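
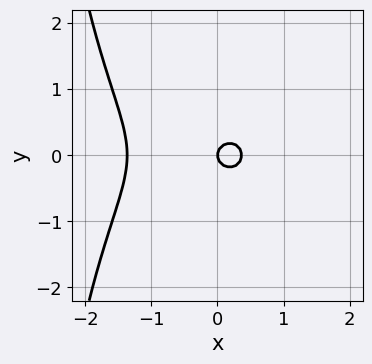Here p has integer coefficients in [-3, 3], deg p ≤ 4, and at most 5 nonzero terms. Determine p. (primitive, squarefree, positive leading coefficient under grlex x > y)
2*x^3 + x*y^2 + 2*x^2 + 3*y^2 - x

(a) The degree is 3 — the shape is more complex than any degree-2 curve.
(b) Symmetries: mirror symmetry y ↦ −y ⇒ only even powers of y.
(c) Checking where it meets the axes: it meets the x-axis at x = 0 (among the integer gridlines); one y-axis crossing is at y = 0.
(d) Putting this together gives p.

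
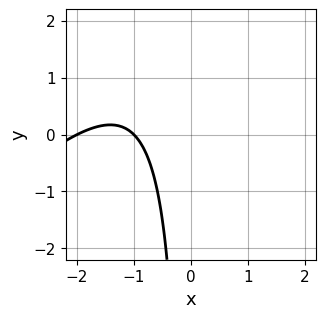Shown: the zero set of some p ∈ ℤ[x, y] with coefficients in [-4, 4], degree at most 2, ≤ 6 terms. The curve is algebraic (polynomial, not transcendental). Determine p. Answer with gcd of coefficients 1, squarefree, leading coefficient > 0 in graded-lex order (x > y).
x^2 - x*y + 3*x + 2

First, degree: no degree-1 curve has this shape, so deg p = 2.
Next, checking where it meets the axes: no y-intercept at any integer in the box; among the integer gridlines, it crosses the x-axis at x ∈ {-2, -1}.
Finally, together with the visible shape, these determine p as stated.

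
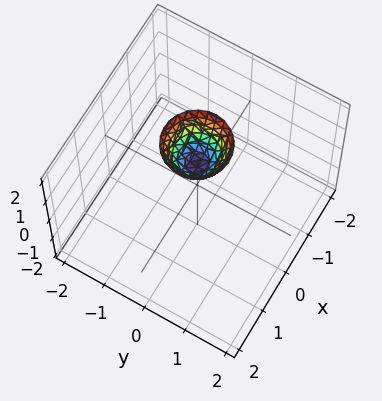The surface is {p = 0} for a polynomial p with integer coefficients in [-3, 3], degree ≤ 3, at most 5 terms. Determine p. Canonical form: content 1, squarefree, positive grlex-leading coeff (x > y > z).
2*x^2 + 2*y^2 - z + 1

(a) The degree is 2 — no degree-1 surface has this shape.
(b) Symmetries: rotational symmetry about the z-axis ⇒ p depends on x, y only through x² + y².
(c) Observable constraints: no y-intercept at any integer in the box; a circular section at z = 2 has radius between 0 and 1; it crosses the z-axis at the gridline z = 1; no x-intercept at any integer in the box.
(d) Fitting integer coefficients to these (and the overall shape) gives p.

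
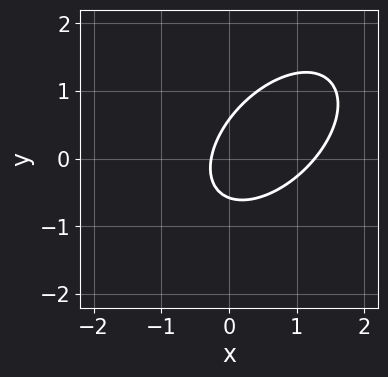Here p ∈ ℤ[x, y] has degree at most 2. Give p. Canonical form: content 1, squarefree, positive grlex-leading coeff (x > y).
3*x^2 - 3*x*y + 3*y^2 - 3*x - 1

Degree: the shape is more complex than any degree-1 curve, so deg p = 2.
Putting this together gives p.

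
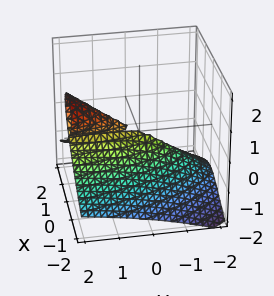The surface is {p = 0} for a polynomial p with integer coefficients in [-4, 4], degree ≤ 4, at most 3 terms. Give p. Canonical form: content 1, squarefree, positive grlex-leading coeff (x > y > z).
2*y*z^2 - 3*z^3 - 3*x^2

1. Degree: no degree-2 surface has this shape, so deg p = 3.
2. From the axis intercepts and sections: it crosses the z-axis at the gridline z = 0; one x-axis crossing is at x = 0.
3. Solving for integer coefficients yields p as stated.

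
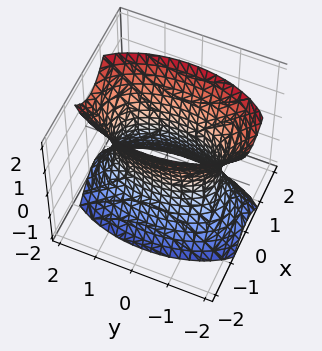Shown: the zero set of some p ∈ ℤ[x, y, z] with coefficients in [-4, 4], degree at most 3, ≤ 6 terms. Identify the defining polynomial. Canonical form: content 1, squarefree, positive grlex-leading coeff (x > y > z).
3*x^2 + y^2 - z^2 - 2

(a) The degree is 2 — an hourglass — one-sheet hyperboloid; a quadric.
(b) Symmetries: the z ↦ −z reflection is a symmetry, so z appears only in even powers; it's symmetric under y → −y, forcing even powers of y; it's symmetric under x → −x, forcing even powers of x.
(c) From the axis intercepts and sections: it misses every integer gridline on the z-axis.
(d) Solving for integer coefficients yields p as stated.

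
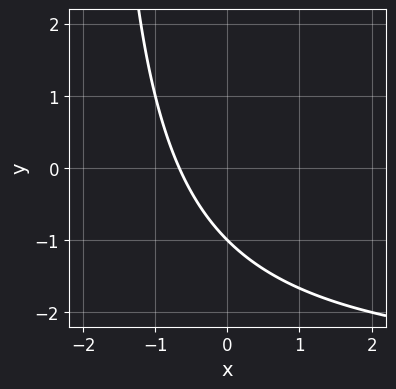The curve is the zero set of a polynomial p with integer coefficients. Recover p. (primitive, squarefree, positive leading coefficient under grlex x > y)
x*y + 3*x + 2*y + 2

deg p = 2. A generic line meets the curve in up to 2 points.
Observable constraints: it crosses the y-axis at the gridline y = -1.
Matching integer coefficients to the picture gives p.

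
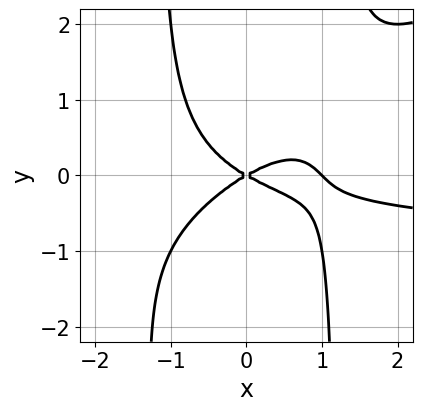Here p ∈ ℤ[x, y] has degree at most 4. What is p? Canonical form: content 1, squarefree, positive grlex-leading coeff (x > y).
x^3*y - 2*x^2*y^2 + x^3 - x^2 + 3*y^2

First, deg p = 4.
Next, against the integer gridlines: one y-axis crossing is at y = 0; the x-axis gridline crossings are at x ∈ {0, 1}.
Finally, matching integer coefficients to the picture gives p.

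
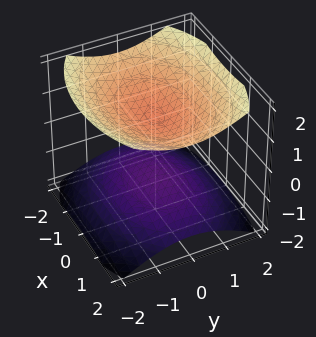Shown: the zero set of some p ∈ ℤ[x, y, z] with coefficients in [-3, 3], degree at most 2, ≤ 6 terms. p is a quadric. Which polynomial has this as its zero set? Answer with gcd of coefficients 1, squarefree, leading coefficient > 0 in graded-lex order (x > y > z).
First, the picture has 2 separate pieces.
Next, degree: two sheets facing apart; a quadric, so deg p = 2.
Next, symmetries: it's symmetric under y → −y, forcing even powers of y; it's symmetric under z → −z, forcing even powers of z; the x ↦ −x reflection is a symmetry, so x appears only in even powers.
Then, from the visible intercepts: no x-intercept at any integer in the box; the surface avoids every integer y-axis point in the box; among the integer gridlines, it crosses the z-axis at z ∈ {-1, 1}.
Finally, matching integer coefficients to the picture gives p.

x^2 + 2*y^2 - 3*z^2 + 3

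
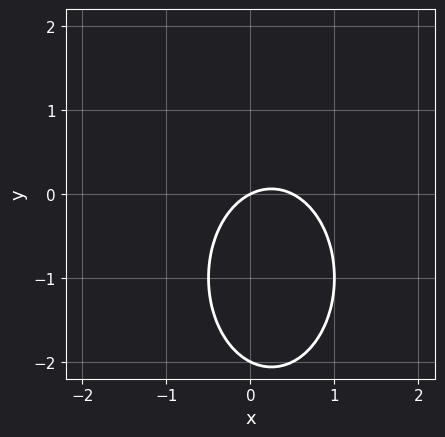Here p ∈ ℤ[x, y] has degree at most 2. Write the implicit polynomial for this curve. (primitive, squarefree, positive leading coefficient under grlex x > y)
1. Degree: a generic line meets the curve in up to 2 points, so deg p = 2.
2. Against the integer gridlines: it meets the x-axis at x = 0 (among the integer gridlines); among the integer gridlines, it crosses the y-axis at y ∈ {-2, 0}.
3. Together with the visible shape, these determine p as stated.

2*x^2 + y^2 - x + 2*y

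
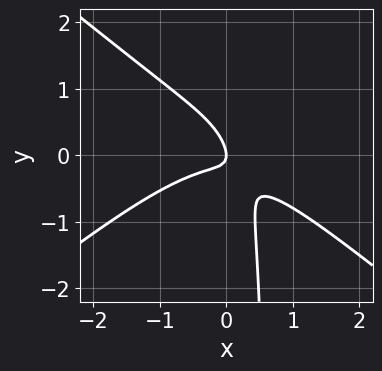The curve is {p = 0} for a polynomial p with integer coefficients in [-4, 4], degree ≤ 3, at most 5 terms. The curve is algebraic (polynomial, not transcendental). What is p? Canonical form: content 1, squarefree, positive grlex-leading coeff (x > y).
2*x^3 - 3*x*y^2 + 3*x*y + 2*y^2 + x

1. Degree: a generic line meets the curve in up to 3 points, so deg p = 3.
2. Reading off the gridlines: it crosses the y-axis at the gridline y = 0; it crosses the x-axis at the gridline x = 0.
3. Solving for integer coefficients yields p as stated.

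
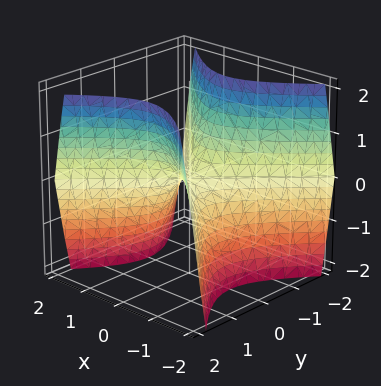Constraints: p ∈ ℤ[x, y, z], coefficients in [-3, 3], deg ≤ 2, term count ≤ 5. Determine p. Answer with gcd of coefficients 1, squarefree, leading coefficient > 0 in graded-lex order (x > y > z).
3*x^2 - 3*y^2 + 2*z

(a) The degree is 2 — a hyperbolic paraboloid; a quadric.
(b) Symmetries: mirror symmetry x ↦ −x ⇒ only even powers of x; it's symmetric under y → −y, forcing even powers of y.
(c) From the visible intercepts: one x-axis crossing is at x = 0; it meets the z-axis at z = 0 (among the integer gridlines); one y-axis crossing is at y = 0.
(d) Matching integer coefficients to the picture gives p.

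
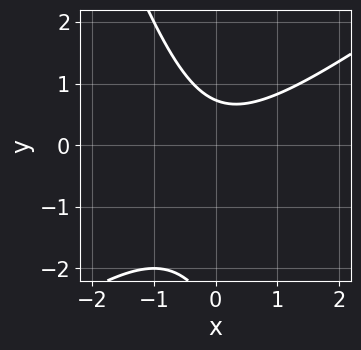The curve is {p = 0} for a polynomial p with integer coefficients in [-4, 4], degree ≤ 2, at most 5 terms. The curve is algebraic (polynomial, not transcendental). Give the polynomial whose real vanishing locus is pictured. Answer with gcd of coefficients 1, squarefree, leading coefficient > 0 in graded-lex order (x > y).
The degree is 2 — a generic line meets the curve in up to 2 points.
Against the integer gridlines: the curve avoids every integer x-axis point in the box.
Putting this together gives p.

2*x^2 - 2*x*y - y^2 - 2*y + 2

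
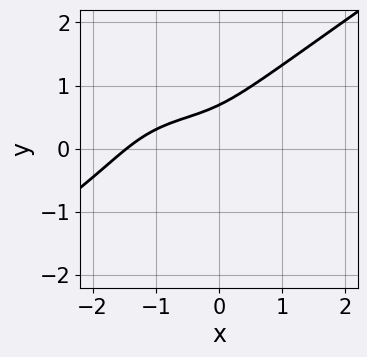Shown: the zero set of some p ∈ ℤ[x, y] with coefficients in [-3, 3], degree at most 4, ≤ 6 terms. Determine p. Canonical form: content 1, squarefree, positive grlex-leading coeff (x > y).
x^3 - 3*y^3 + x^2 + 3*x*y + 1

Degree: the shape is more complex than any degree-2 curve, so deg p = 3.
Putting this together gives p.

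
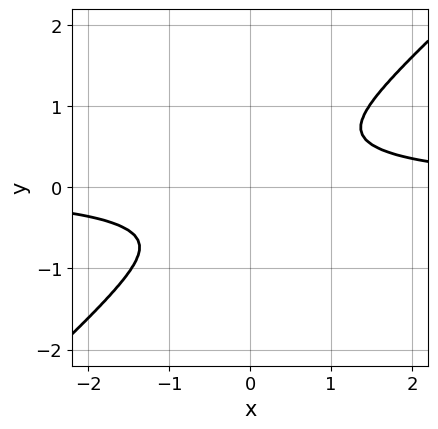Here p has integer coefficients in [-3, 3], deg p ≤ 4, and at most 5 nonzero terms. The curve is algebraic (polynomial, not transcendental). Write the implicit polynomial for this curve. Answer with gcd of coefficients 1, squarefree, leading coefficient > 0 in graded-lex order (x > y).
3*x^3*y - x^2*y^2 - 3*y^4 - 2*x^2

First, degree: a generic line meets the curve in up to 4 points, so deg p = 4.
Finally, matching integer coefficients to the picture gives p.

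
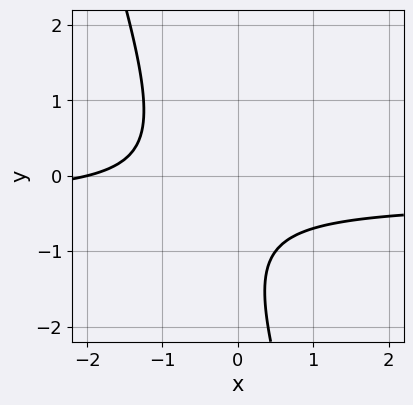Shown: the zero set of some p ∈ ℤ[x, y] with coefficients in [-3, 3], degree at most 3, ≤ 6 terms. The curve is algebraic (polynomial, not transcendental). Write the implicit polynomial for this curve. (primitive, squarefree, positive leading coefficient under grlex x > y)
3*x*y + y^2 + x + 2*y + 2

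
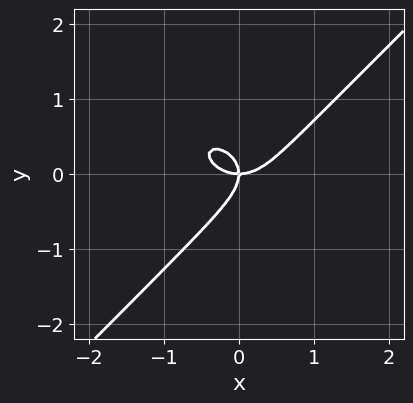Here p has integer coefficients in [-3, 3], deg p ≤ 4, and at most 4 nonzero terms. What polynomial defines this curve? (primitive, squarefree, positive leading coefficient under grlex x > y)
2*x^3 + x*y^2 - 3*y^3 - 2*x*y

The degree is 3 — a generic line meets the curve in up to 3 points.
Observable constraints: it meets the x-axis at x = 0 (among the integer gridlines); one y-axis crossing is at y = 0.
The integer polynomial consistent with all of this is the stated p.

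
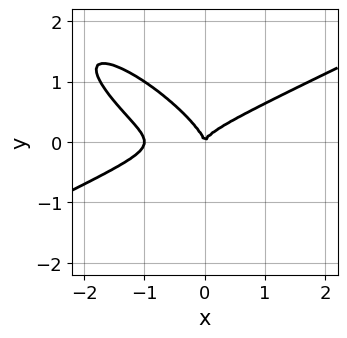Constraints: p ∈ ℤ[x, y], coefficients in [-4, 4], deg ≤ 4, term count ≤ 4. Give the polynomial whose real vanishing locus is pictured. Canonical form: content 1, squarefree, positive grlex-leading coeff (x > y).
x^3 - 3*x*y^2 - 3*y^3 + x^2

First, deg p = 3. No degree-2 curve has this shape.
Then, observable constraints: it meets the y-axis at y = 0 (among the integer gridlines); among the integer gridlines, it crosses the x-axis at x ∈ {-1, 0}.
Finally, assembling these constraints gives the stated polynomial.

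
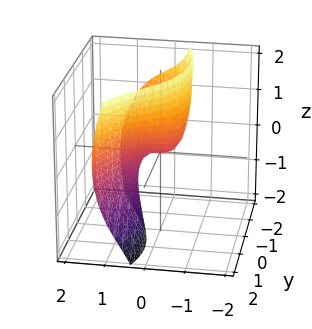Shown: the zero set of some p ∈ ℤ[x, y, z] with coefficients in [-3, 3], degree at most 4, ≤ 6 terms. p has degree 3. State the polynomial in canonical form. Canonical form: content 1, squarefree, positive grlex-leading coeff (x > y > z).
2*x^3 + x*z^2 - y^2 - y*z + z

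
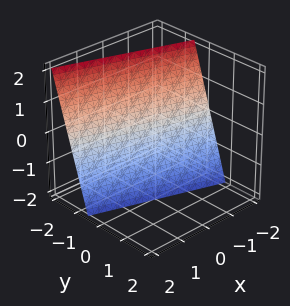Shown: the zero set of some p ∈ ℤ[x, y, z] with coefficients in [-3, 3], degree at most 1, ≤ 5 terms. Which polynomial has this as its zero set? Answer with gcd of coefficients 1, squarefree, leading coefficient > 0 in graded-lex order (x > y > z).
First, deg p = 1. The surface is flat (a plane).
Then, reading off the gridlines: it crosses the x-axis at the gridline x = -2; it crosses the z-axis at the gridline z = -2.
Finally, these observations pin down the coefficients.

x + 3*y + z + 2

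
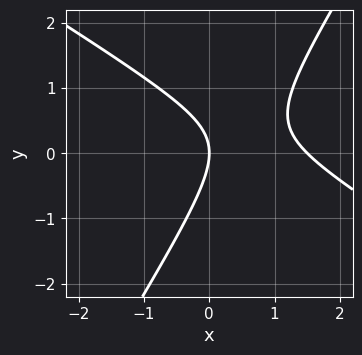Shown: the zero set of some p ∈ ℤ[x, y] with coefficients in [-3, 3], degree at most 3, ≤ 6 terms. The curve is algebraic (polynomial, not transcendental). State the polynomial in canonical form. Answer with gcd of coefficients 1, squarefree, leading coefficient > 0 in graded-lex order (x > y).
1. deg p = 2. No degree-1 curve has this shape.
2. Reading off the gridlines: it meets the x-axis at x = 0 (among the integer gridlines); it meets the y-axis at y = 0 (among the integer gridlines).
3. Putting this together gives p.

2*x^2 + 2*x*y - 2*y^2 - 3*x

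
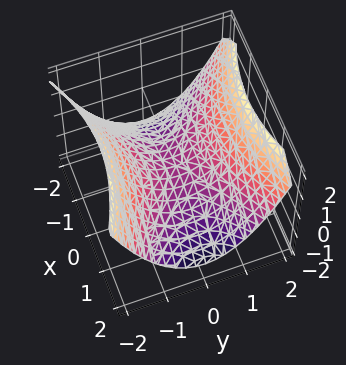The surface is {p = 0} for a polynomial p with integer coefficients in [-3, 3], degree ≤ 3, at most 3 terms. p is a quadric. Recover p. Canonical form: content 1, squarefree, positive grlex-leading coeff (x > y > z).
x^2 - 2*y^2 + 3*z

1. deg p = 2. A saddle surface; a quadric.
2. Symmetries: it's symmetric under y → −y, forcing even powers of y; mirror symmetry x ↦ −x ⇒ only even powers of x.
3. Against the integer gridlines: one z-axis crossing is at z = 0; it crosses the x-axis at the gridline x = 0; it crosses the y-axis at the gridline y = 0.
4. Putting this together gives p.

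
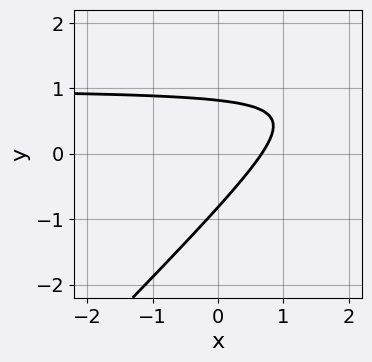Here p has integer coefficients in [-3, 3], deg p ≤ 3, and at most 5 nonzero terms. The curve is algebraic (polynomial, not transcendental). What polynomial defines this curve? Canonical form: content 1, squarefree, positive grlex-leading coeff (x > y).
1. The degree is 2 — a generic line meets the curve in up to 2 points.
2. Matching integer coefficients to the picture gives p.

3*x*y - 3*y^2 - 3*x + 2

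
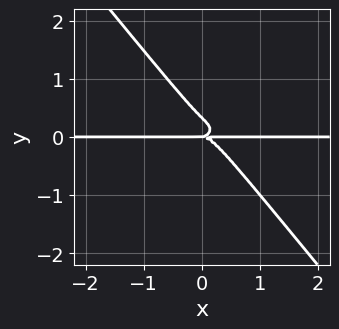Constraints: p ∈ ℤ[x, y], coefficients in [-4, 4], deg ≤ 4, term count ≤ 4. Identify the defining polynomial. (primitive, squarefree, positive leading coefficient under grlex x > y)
x^3*y + 3*x*y^3 + 3*y^4 - y^3

The degree is 4 — a generic line meets the curve in up to 4 points.
From the visible intercepts: it meets the y-axis at y = 0 (among the integer gridlines); the visible x-axis segment lies entirely on the curve.
Matching integer coefficients to the picture gives p.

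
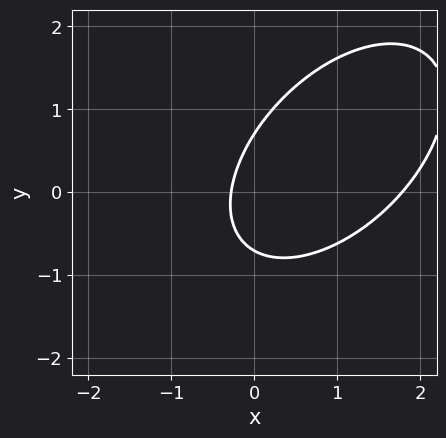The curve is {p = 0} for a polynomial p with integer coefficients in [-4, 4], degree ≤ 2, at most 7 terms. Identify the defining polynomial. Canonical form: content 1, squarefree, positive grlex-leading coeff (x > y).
The degree is 2 — no degree-1 curve has this shape.
The integer polynomial consistent with all of this is the stated p.

2*x^2 - 2*x*y + 2*y^2 - 3*x - 1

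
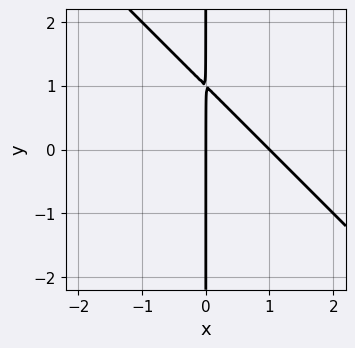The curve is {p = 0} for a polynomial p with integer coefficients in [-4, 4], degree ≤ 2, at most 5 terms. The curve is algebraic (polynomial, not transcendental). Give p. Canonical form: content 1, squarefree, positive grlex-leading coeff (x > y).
x^2 + x*y - x

Degree: a generic line meets the curve in up to 2 points, so deg p = 2.
Against the integer gridlines: the visible y-axis segment lies entirely on the curve; the x-axis gridline crossings are at x ∈ {0, 1}.
These observations pin down the coefficients.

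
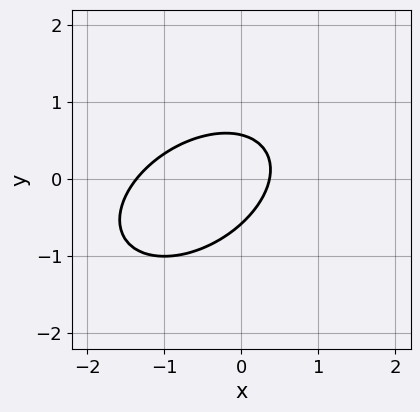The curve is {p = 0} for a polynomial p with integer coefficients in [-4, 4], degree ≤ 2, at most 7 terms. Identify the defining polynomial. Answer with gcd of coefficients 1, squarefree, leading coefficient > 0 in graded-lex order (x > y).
2*x^2 - 2*x*y + 3*y^2 + 2*x - 1

(a) The degree is 2 — the shape is more complex than any degree-1 curve.
(b) The integer polynomial consistent with all of this is the stated p.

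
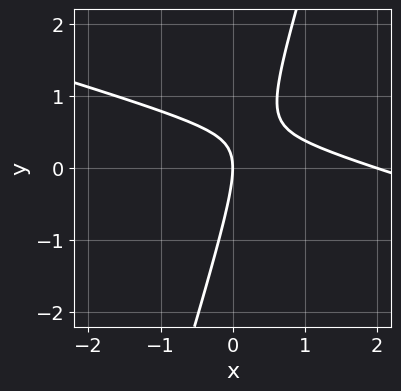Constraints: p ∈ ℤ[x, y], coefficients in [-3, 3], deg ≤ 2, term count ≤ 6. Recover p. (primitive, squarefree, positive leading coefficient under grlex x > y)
First, the degree is 2 — a generic line meets the curve in up to 2 points.
Then, observable constraints: the x-axis gridline crossings are at x ∈ {0, 2}; it crosses the y-axis at the gridline y = 0.
Finally, putting this together gives p.

x^2 + 3*x*y - y^2 - 2*x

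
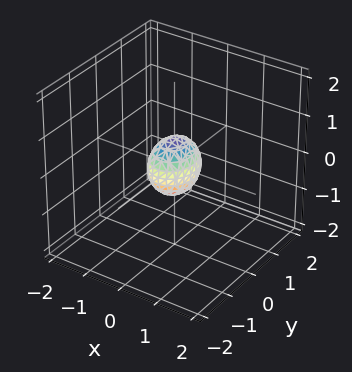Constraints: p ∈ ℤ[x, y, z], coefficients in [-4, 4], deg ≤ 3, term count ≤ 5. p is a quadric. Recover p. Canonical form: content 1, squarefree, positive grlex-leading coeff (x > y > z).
deg p = 2. Bounded and convex; a quadric.
Symmetries: the z ↦ −z reflection is a symmetry, so z appears only in even powers; mirror symmetry x ↦ −x ⇒ only even powers of x; mirror symmetry y ↦ −y ⇒ only even powers of y.
Solving for integer coefficients yields p as stated.

3*x^2 + 2*y^2 + 2*z^2 - 1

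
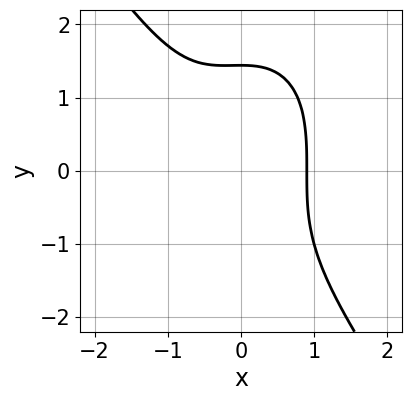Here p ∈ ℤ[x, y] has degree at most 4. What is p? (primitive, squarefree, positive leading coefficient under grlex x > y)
3*x^3 + y^3 + x^2 - 3

First, deg p = 3. The shape is more complex than any degree-2 curve.
Finally, solving for integer coefficients yields p as stated.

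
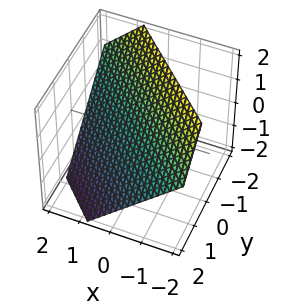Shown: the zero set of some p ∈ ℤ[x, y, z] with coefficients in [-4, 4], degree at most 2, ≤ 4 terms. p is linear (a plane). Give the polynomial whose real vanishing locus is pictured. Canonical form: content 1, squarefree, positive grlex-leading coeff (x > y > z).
3*x + 3*y + 3*z - 2

1. Degree: every cross-section is a straight line — this is a plane, so deg p = 1.
2. Solving for integer coefficients yields p as stated.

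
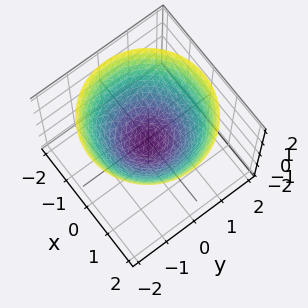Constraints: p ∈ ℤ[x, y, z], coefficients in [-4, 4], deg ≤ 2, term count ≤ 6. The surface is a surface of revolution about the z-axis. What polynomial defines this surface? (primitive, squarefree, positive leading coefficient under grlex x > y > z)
2*x^2 + 2*y^2 - 3*z - 1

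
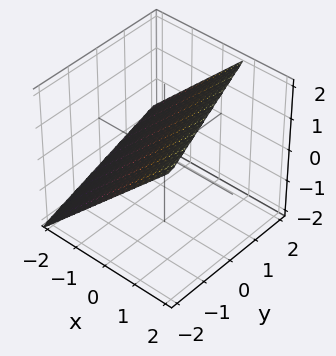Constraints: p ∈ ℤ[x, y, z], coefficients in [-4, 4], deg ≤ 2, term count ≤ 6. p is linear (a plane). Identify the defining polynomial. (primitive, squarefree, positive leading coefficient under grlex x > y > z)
(a) Degree: every cross-section is a straight line — this is a plane, so deg p = 1.
(b) Reading off the gridlines: one y-axis crossing is at y = -2.
(c) Assembling these constraints gives the stated polynomial.

3*x + y - 3*z + 2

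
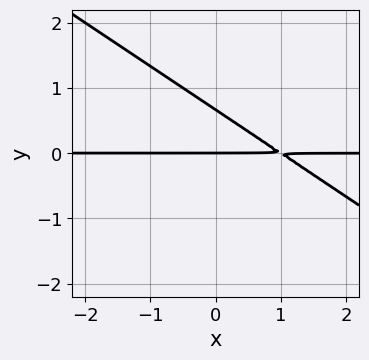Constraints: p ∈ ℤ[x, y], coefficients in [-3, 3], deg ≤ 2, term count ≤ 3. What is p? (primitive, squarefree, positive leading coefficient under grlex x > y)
1. The degree is 2 — the shape is more complex than any degree-1 curve.
2. Against the integer gridlines: one y-axis crossing is at y = 0; every point of the x-axis in the box is on the curve.
3. Fitting integer coefficients to these (and the overall shape) gives p.

2*x*y + 3*y^2 - 2*y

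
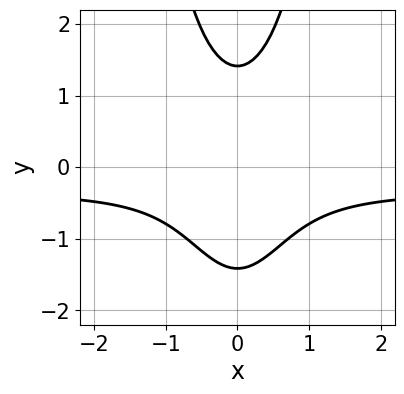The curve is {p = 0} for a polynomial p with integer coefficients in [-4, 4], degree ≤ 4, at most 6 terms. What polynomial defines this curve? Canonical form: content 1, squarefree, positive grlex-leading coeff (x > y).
(a) The degree is 3 — a generic line meets the curve in up to 3 points.
(b) Symmetries: it's symmetric under x → −x, forcing even powers of x.
(c) Checking where it meets the axes: the curve avoids every integer x-axis point in the box.
(d) The integer polynomial consistent with all of this is the stated p.

3*x^2*y + x^2 - y^2 + 2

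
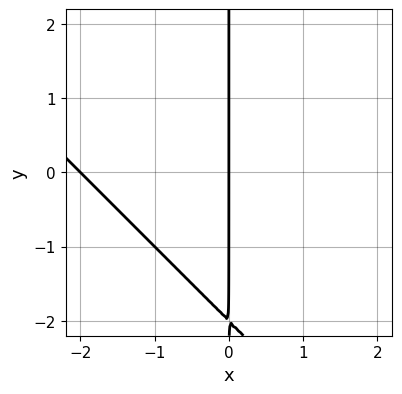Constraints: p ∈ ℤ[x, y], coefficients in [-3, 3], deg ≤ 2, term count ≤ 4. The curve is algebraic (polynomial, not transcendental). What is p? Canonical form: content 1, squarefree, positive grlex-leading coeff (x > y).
x^2 + x*y + 2*x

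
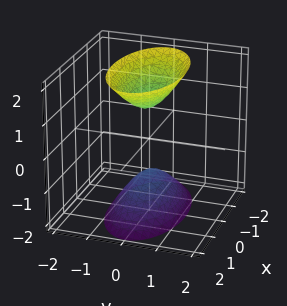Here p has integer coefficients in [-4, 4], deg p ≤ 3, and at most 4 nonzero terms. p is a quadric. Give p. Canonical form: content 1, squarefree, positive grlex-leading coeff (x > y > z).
x^2 + 3*y^2 - z^2 + 1

1. I count 2 distinct pieces. Treating them together as one polynomial.
2. Degree: two separate bowl-shaped sheets opening away from each other; a quadric, so deg p = 2.
3. Symmetries: mirror symmetry x ↦ −x ⇒ only even powers of x; mirror symmetry z ↦ −z ⇒ only even powers of z; mirror symmetry y ↦ −y ⇒ only even powers of y.
4. Observable constraints: it misses every integer gridline on the y-axis; among the integer gridlines, it crosses the z-axis at z ∈ {-1, 1}; no x-intercept at any integer in the box.
5. The integer polynomial consistent with all of this is the stated p.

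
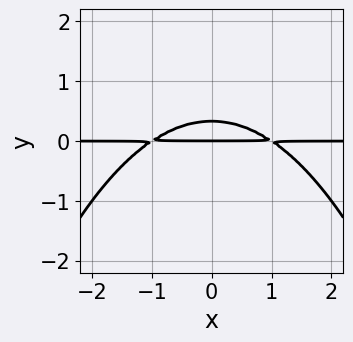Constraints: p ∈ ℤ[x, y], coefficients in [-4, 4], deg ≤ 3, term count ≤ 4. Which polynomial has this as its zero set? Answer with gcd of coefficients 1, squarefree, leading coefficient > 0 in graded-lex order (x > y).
(a) Degree: no degree-2 curve has this shape, so deg p = 3.
(b) Symmetries: it's symmetric under x → −x, forcing even powers of x.
(c) Checking where it meets the axes: it crosses the y-axis at the gridline y = 0; every point of the x-axis in the box is on the curve.
(d) Together with the visible shape, these determine p as stated.

x^2*y + 3*y^2 - y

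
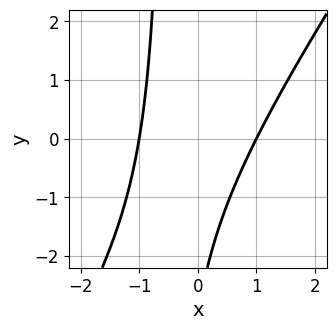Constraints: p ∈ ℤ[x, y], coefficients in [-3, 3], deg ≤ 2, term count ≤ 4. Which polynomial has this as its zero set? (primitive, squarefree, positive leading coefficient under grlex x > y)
3*x^2 - 2*x*y - y - 3

Degree: the shape is more complex than any degree-1 curve, so deg p = 2.
Against the integer gridlines: it misses every integer gridline on the y-axis; among the integer gridlines, it crosses the x-axis at x ∈ {-1, 1}.
Together with the visible shape, these determine p as stated.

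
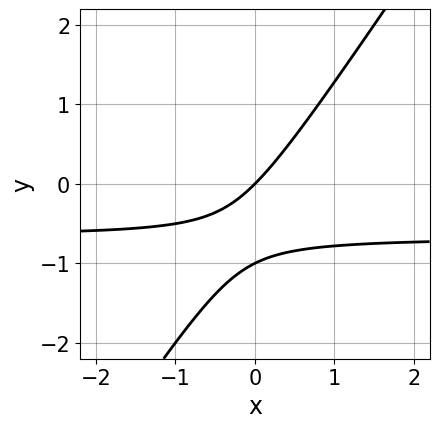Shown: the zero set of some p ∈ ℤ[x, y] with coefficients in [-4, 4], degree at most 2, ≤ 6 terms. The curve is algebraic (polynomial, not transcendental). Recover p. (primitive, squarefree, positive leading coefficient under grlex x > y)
3*x*y - 2*y^2 + 2*x - 2*y

1. Degree: a generic line meets the curve in up to 2 points, so deg p = 2.
2. Observable constraints: among the integer gridlines, it crosses the y-axis at y ∈ {-1, 0}; it crosses the x-axis at the gridline x = 0.
3. Matching integer coefficients to the picture gives p.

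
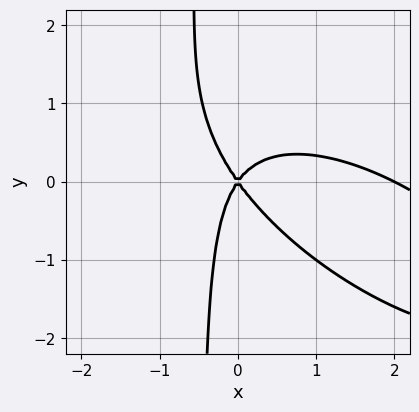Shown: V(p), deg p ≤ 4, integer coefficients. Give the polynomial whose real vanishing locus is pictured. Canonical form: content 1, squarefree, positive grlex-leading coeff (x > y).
x^3 + 2*x^2*y + 2*x*y^2 - 2*x^2 + y^2

(a) Degree: no degree-2 curve has this shape, so deg p = 3.
(b) From the visible intercepts: the x-axis gridline crossings are at x ∈ {0, 2}; it crosses the y-axis at the gridline y = 0.
(c) These observations pin down the coefficients.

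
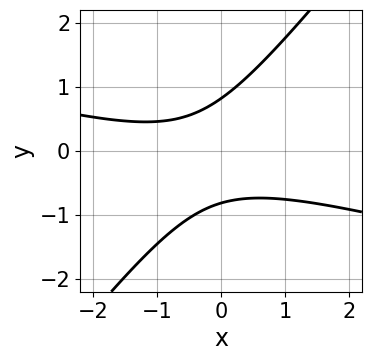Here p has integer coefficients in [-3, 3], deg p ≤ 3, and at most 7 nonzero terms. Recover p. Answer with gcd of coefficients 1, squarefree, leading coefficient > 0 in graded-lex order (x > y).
x^2 + 3*x*y - 3*y^2 + x + 2

(a) Degree: no degree-1 curve has this shape, so deg p = 2.
(b) Checking where it meets the axes: no x-intercept at any integer in the box.
(c) Matching integer coefficients to the picture gives p.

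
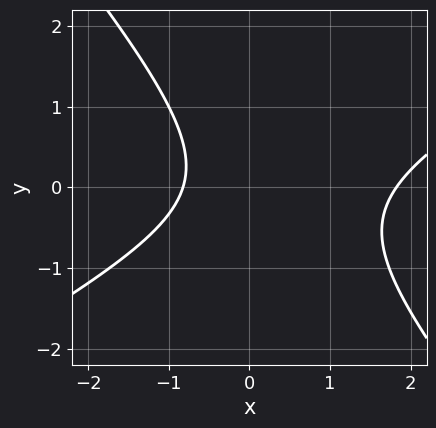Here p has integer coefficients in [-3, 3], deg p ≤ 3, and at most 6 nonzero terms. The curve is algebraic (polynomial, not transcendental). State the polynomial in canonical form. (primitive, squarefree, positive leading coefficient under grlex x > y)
2*x^2 - 2*x*y - 3*y^2 - 2*x - 3

Degree: a generic line meets the curve in up to 2 points, so deg p = 2.
From the visible intercepts: no y-intercept at any integer in the box.
The integer polynomial consistent with all of this is the stated p.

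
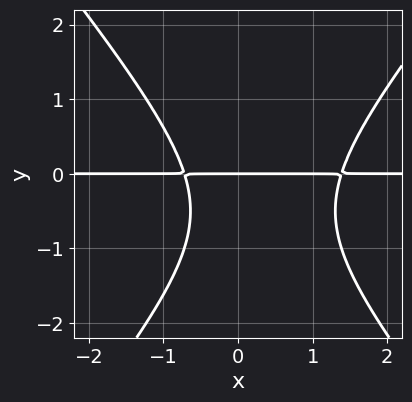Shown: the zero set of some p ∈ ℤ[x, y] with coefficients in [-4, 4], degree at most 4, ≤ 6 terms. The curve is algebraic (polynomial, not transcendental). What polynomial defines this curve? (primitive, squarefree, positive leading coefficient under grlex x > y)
3*x^2*y - 2*y^3 - 2*x*y - 2*y^2 - 3*y

(a) Degree: a generic line meets the curve in up to 3 points, so deg p = 3.
(b) Against the integer gridlines: it crosses the y-axis at the gridline y = 0; the visible x-axis segment lies entirely on the curve.
(c) Assembling these constraints gives the stated polynomial.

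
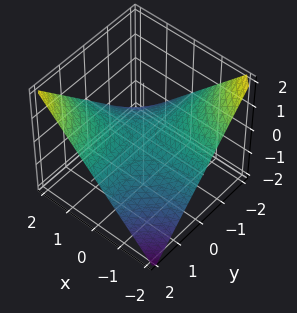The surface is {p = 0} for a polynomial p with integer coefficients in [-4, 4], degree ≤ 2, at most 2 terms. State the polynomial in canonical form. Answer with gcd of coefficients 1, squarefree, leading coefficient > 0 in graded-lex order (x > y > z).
First, degree: a saddle surface; a quadric, so deg p = 2.
Next, observable constraints: every point of the y-axis in the box is on the surface; it crosses the z-axis at the gridline z = 0; every point of the x-axis in the box is on the surface.
Finally, assembling these constraints gives the stated polynomial.

x*y - 2*z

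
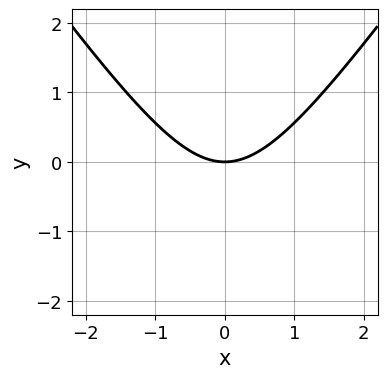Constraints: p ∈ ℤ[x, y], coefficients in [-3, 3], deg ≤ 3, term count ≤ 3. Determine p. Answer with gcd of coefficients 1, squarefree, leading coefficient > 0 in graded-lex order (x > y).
2*x^2 - y^2 - 3*y

1. The degree is 2 — the shape is more complex than any degree-1 curve.
2. Symmetries: it's symmetric under x → −x, forcing even powers of x.
3. Against the integer gridlines: one y-axis crossing is at y = 0; it meets the x-axis at x = 0 (among the integer gridlines).
4. Putting this together gives p.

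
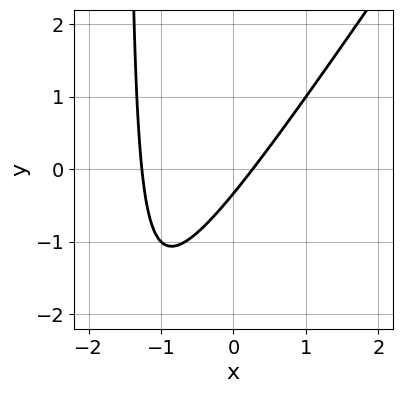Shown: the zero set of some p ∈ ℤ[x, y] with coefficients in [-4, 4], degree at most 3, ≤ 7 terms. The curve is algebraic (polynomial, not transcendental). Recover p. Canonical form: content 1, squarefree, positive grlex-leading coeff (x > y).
1. Degree: a generic line meets the curve in up to 2 points, so deg p = 2.
2. Matching integer coefficients to the picture gives p.

3*x^2 - 2*x*y + 3*x - 3*y - 1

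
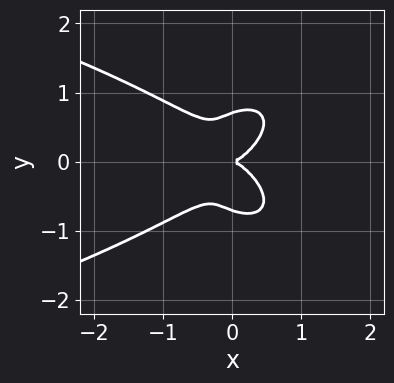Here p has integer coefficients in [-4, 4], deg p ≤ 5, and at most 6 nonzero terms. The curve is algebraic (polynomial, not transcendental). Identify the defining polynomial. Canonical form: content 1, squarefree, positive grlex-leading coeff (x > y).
x^2*y^2 + 2*y^4 + 2*x^3 - x*y^2 - y^2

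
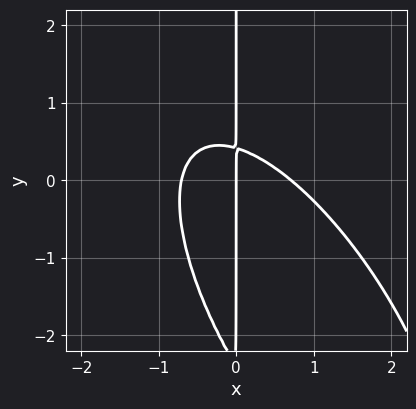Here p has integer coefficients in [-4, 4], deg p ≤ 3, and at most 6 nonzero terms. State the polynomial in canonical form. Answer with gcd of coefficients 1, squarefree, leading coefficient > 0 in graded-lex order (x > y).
2*x^3 + 2*x^2*y + x*y^2 + 2*x*y - x

1. deg p = 3.
2. Against the integer gridlines: one x-axis crossing is at x = 0; the visible y-axis segment lies entirely on the curve.
3. Putting this together gives p.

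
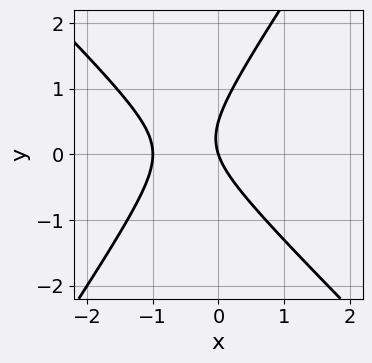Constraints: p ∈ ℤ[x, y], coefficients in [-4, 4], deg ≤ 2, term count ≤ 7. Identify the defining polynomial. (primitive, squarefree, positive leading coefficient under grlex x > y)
3*x^2 + x*y - 2*y^2 + 3*x + y

First, the degree is 2 — no degree-1 curve has this shape.
Next, against the integer gridlines: the x-axis gridline crossings are at x ∈ {-1, 0}; it crosses the y-axis at the gridline y = 0.
Finally, solving for integer coefficients yields p as stated.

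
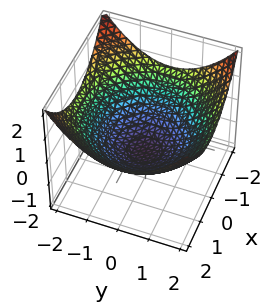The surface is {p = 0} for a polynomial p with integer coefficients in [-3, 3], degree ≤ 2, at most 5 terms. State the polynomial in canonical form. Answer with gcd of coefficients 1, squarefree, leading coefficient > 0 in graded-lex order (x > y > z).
x^2 + y^2 - 3*z - 3

(a) deg p = 2.
(b) Symmetry: the surface is invariant under rotation about z: p = q(x² + y², z).
(c) From the axis intercepts and sections: it meets the z-axis at z = -1 (among the integer gridlines); a circular section at z = 0 has radius between 1 and 2.
(d) Matching integer coefficients to the picture gives p.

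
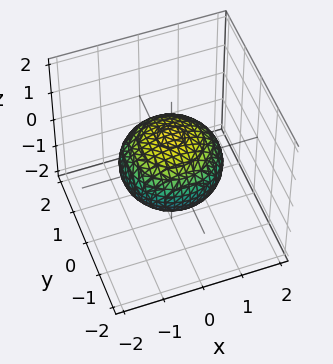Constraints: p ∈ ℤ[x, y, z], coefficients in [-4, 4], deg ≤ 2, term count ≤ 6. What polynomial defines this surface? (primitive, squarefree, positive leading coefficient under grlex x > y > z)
2*x^2 + 2*y^2 + 3*z^2 - 3

First, deg p = 2. A generic line meets the surface in up to 2 points.
Then, symmetries: the z-axis is an axis of rotation, so x and y enter only as x² + y².
Next, checking where it meets the axes: a circular section at z = 0 has radius between 1 and 2; the z-axis gridline crossings are at z ∈ {-1, 1}.
Finally, matching integer coefficients to the picture gives p.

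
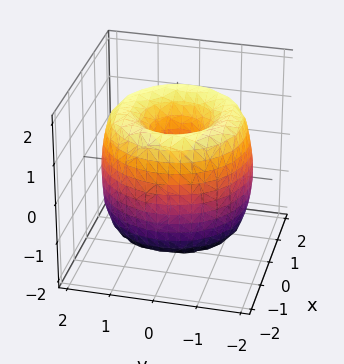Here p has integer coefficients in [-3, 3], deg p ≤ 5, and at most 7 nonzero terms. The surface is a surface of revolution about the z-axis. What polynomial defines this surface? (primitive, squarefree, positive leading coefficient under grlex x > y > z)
First, the degree is 4 — the shape is more complex than any degree-3 surface.
Then, symmetries: every cross-section ⟂ z is a circle, so x, y appear only via x² + y².
Next, reading off the gridlines: it crosses the z-axis at the gridline z = 0; a circular section at z = 1 has radius between 0 and 1.
Finally, fitting integer coefficients to these (and the overall shape) gives p.

x^4 + 2*x^2*y^2 + y^4 - 3*x^2 - 3*y^2 + z^2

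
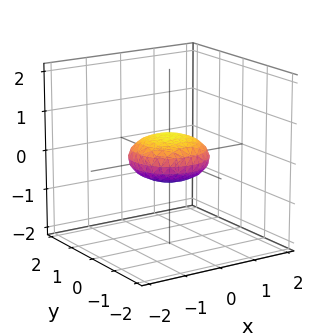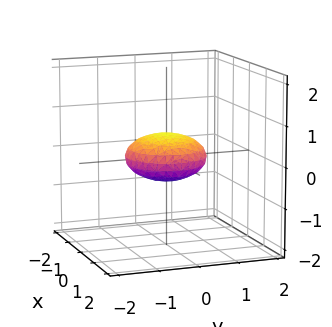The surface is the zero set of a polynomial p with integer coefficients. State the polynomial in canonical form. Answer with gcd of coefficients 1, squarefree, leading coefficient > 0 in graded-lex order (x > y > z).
x^2 + y^2 + 3*z^2 - 1

First, deg p = 2. A closed, bounded, convex surface; a quadric.
Next, symmetries: it's symmetric under z → −z, forcing even powers of z; the surface is invariant under rotation about z: p = q(x² + y², z).
Next, from the visible intercepts: a circular section at z = 0 has radius exactly 1; among the integer gridlines, it crosses the y-axis at y ∈ {-1, 1}; the x-axis gridline crossings are at x ∈ {-1, 1}.
Finally, together with the visible shape, these determine p as stated.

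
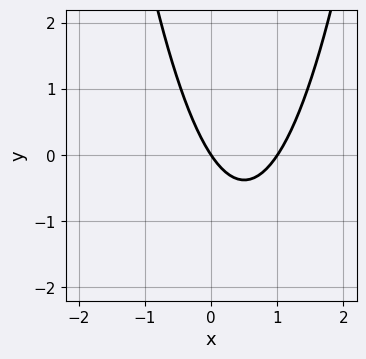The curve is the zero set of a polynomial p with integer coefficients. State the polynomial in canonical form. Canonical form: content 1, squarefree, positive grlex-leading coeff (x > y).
3*x^2 - 3*x - 2*y

1. deg p = 2. The shape is more complex than any degree-1 curve.
2. Against the integer gridlines: among the integer gridlines, it crosses the x-axis at x ∈ {0, 1}; it crosses the y-axis at the gridline y = 0.
3. Matching integer coefficients to the picture gives p.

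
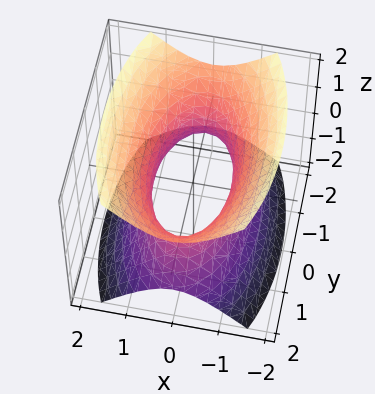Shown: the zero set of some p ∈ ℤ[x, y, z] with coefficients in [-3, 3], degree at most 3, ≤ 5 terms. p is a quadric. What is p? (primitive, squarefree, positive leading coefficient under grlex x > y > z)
3*x^2 + y^2 - 2*z^2 - 2

First, deg p = 2. An hourglass — one-sheet hyperboloid; a quadric.
Next, symmetries: it's symmetric under z → −z, forcing even powers of z; the x ↦ −x reflection is a symmetry, so x appears only in even powers; it's symmetric under y → −y, forcing even powers of y.
Next, checking where it meets the axes: the surface avoids every integer z-axis point in the box.
Finally, assembling these constraints gives the stated polynomial.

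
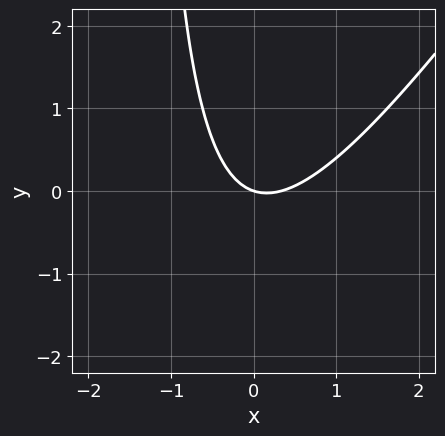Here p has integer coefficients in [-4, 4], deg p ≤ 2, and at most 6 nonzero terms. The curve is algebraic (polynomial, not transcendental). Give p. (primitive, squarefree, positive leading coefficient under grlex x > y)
3*x^2 - 2*x*y - x - 3*y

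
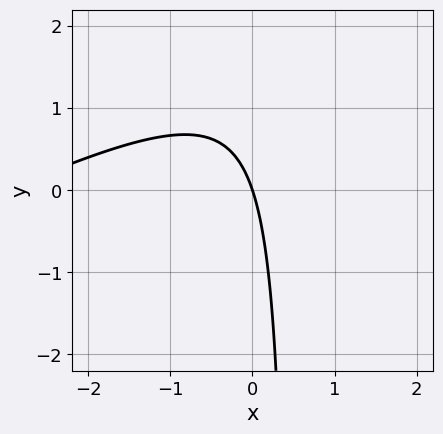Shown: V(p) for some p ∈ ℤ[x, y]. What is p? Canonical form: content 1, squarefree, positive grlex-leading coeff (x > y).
x^2 - 2*x*y + 3*x + y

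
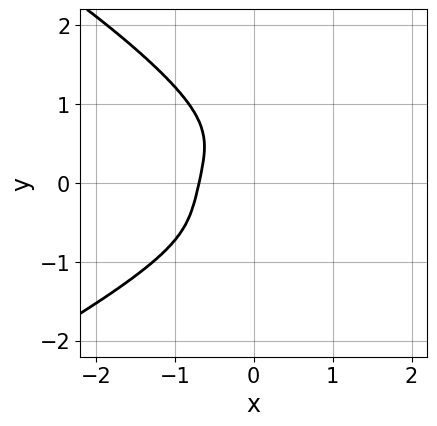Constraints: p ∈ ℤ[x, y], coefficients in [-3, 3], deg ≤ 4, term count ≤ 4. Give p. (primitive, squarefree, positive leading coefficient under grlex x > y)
2*y^4 + 3*x^3 - 2*x^2*y + 1

(a) Degree: the shape is more complex than any degree-3 curve, so deg p = 4.
(b) Observable constraints: the curve avoids every integer y-axis point in the box.
(c) Matching integer coefficients to the picture gives p.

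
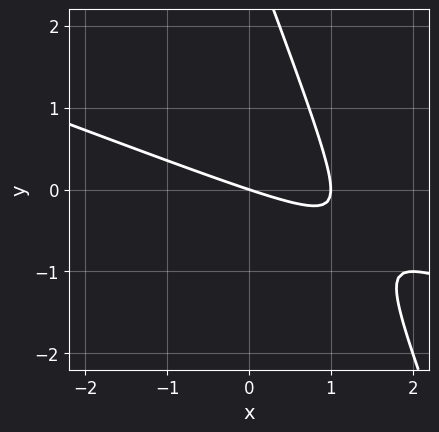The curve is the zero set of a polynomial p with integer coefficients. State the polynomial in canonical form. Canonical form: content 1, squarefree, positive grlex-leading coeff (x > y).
(a) The degree is 2 — a generic line meets the curve in up to 2 points.
(b) Reading off the gridlines: one y-axis crossing is at y = 0; among the integer gridlines, it crosses the x-axis at x ∈ {0, 1}.
(c) Putting this together gives p.

x^2 + 3*x*y + y^2 - x - 3*y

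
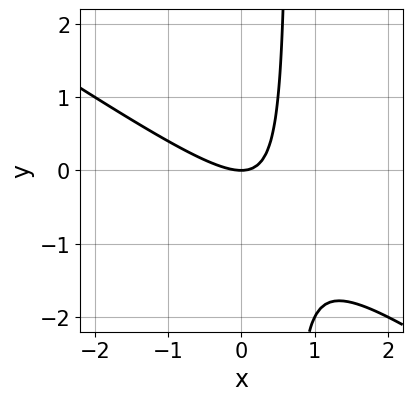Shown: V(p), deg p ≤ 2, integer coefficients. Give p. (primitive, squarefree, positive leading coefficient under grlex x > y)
2*x^2 + 3*x*y - 2*y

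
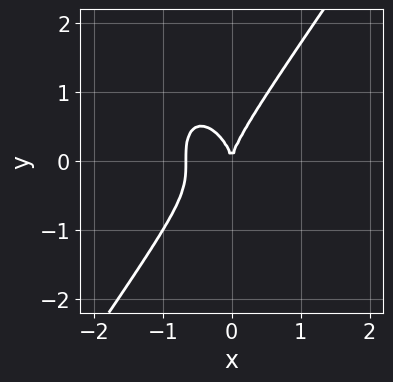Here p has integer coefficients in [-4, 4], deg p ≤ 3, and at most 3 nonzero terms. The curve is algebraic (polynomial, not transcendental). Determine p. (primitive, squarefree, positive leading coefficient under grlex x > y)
3*x^3 - y^3 + 2*x^2

The degree is 3 — no degree-2 curve has this shape.
Against the integer gridlines: it meets the y-axis at y = 0 (among the integer gridlines); it meets the x-axis at x = 0 (among the integer gridlines).
Matching integer coefficients to the picture gives p.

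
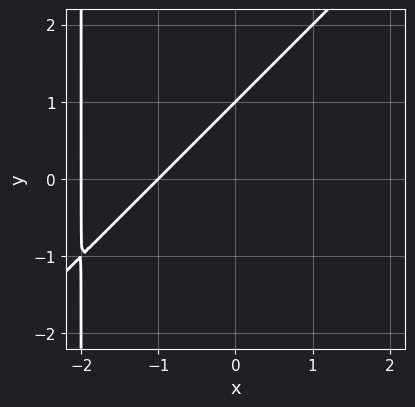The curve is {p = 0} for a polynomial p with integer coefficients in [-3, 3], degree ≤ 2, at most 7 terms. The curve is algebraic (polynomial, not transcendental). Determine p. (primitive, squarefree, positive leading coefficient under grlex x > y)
First, deg p = 2. A generic line meets the curve in up to 2 points.
Next, against the integer gridlines: among the integer gridlines, it crosses the x-axis at x ∈ {-2, -1}; one y-axis crossing is at y = 1.
Finally, the integer polynomial consistent with all of this is the stated p.

x^2 - x*y + 3*x - 2*y + 2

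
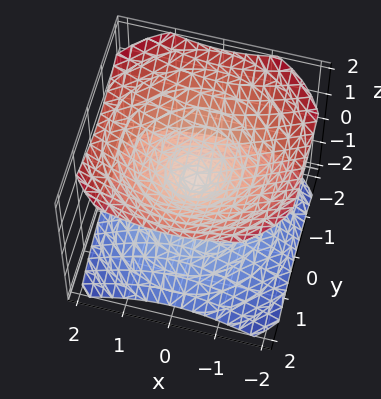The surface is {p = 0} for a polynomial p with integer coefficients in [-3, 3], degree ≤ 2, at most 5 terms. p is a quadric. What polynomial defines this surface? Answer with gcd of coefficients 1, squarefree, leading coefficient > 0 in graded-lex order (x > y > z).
I count 2 distinct pieces.
The degree is 2 — a double cone through the origin; a quadric.
Symmetries: the z ↦ −z reflection is a symmetry, so z appears only in even powers; rotational symmetry about the z-axis ⇒ p depends on x, y only through x² + y².
Reading off the gridlines: it crosses the y-axis at the gridline y = 0; a circular section at z = 1 has radius between 1 and 2.
Putting this together gives p.

2*x^2 + 2*y^2 - 3*z^2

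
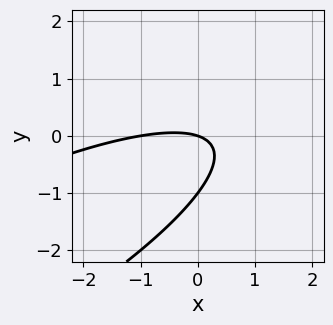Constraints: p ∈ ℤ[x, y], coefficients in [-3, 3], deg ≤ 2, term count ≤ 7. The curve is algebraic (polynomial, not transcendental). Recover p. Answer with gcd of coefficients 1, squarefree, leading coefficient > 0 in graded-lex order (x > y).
x^2 - 3*x*y + 3*y^2 + x + 3*y

1. Degree: the shape is more complex than any degree-1 curve, so deg p = 2.
2. From the visible intercepts: among the integer gridlines, it crosses the x-axis at x ∈ {-1, 0}; among the integer gridlines, it crosses the y-axis at y ∈ {-1, 0}.
3. Assembling these constraints gives the stated polynomial.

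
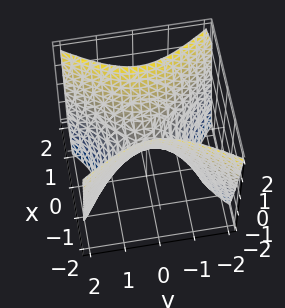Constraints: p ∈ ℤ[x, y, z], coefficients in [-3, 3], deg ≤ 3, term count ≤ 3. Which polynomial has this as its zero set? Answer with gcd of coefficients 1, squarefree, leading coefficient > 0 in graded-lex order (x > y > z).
3*x^2 - 2*y^2 - 2*z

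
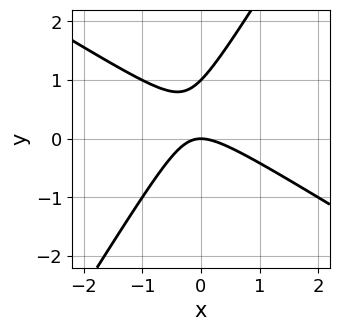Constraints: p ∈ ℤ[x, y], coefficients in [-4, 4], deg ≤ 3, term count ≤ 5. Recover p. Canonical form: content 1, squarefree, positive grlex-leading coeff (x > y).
x^2 + x*y - y^2 + y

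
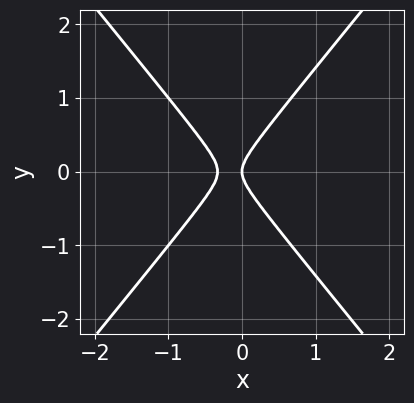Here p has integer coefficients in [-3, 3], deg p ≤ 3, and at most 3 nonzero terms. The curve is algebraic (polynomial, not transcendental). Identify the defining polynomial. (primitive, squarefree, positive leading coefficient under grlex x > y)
1. Degree: no degree-1 curve has this shape, so deg p = 2.
2. Symmetries: mirror symmetry y ↦ −y ⇒ only even powers of y.
3. From the visible intercepts: it meets the y-axis at y = 0 (among the integer gridlines); it crosses the x-axis at the gridline x = 0.
4. These observations pin down the coefficients.

3*x^2 - 2*y^2 + x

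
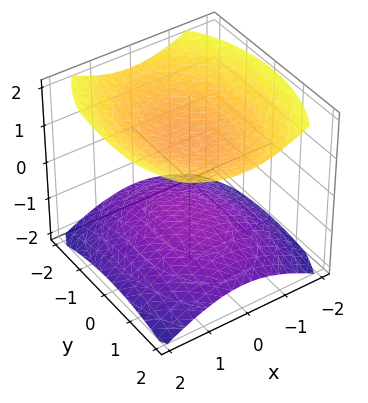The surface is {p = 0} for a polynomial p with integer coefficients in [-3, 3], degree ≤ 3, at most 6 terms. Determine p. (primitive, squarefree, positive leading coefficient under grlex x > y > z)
2*x^2 + y^2 - 3*z^2 + 3

(a) The picture has 2 separate pieces.
(b) deg p = 2.
(c) Symmetries: it's symmetric under x → −x, forcing even powers of x; it's symmetric under y → −y, forcing even powers of y; it's symmetric under z → −z, forcing even powers of z.
(d) Against the integer gridlines: among the integer gridlines, it crosses the z-axis at z ∈ {-1, 1}; it misses every integer gridline on the x-axis.
(e) Together with the visible shape, these determine p as stated.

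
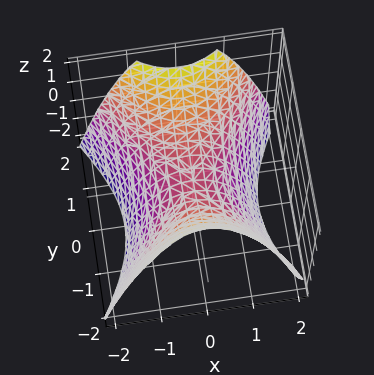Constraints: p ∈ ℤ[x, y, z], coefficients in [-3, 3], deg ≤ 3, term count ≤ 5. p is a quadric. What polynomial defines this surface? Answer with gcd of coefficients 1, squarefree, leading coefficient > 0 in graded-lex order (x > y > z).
(a) The degree is 2 — a saddle surface; a quadric.
(b) Symmetries: it's symmetric under x → −x, forcing even powers of x; the y ↦ −y reflection is a symmetry, so y appears only in even powers.
(c) From the axis intercepts and sections: it crosses the z-axis at the gridline z = 0; it meets the x-axis at x = 0 (among the integer gridlines); one y-axis crossing is at y = 0.
(d) Matching integer coefficients to the picture gives p.

3*x^2 - 2*y^2 + 3*z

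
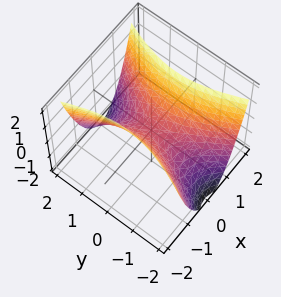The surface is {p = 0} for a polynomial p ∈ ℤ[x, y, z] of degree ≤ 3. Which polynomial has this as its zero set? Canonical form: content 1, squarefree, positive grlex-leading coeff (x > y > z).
3*x^2 - y^2 - 2*z

First, the degree is 2 — a saddle surface; a quadric.
Then, symmetries: the x ↦ −x reflection is a symmetry, so x appears only in even powers; it's symmetric under y → −y, forcing even powers of y.
Then, observable constraints: one z-axis crossing is at z = 0; it crosses the x-axis at the gridline x = 0.
Finally, matching integer coefficients to the picture gives p.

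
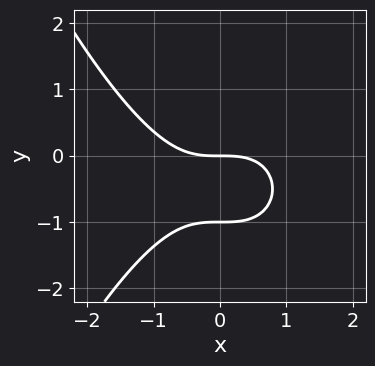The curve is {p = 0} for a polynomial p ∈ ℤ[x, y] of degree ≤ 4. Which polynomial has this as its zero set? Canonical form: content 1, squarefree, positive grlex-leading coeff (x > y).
x^3 + 2*y^2 + 2*y

1. deg p = 3.
2. Observable constraints: among the integer gridlines, it crosses the y-axis at y ∈ {-1, 0}; it meets the x-axis at x = 0 (among the integer gridlines).
3. These observations pin down the coefficients.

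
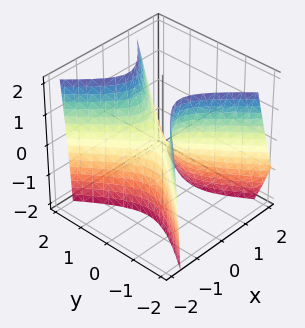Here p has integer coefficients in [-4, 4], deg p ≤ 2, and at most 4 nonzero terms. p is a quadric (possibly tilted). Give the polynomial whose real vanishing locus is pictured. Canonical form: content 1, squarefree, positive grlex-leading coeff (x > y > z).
3*x^2 + x*z - 2*y^2 + z

The degree is 2 — a generic line meets the surface in up to 2 points.
From the visible intercepts: it meets the z-axis at z = 0 (among the integer gridlines); it meets the y-axis at y = 0 (among the integer gridlines); one x-axis crossing is at x = 0.
Solving for integer coefficients yields p as stated.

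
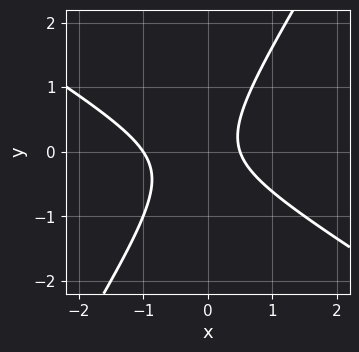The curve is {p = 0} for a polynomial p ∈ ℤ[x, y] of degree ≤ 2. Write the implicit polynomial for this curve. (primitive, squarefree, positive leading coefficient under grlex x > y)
1. Degree: the shape is more complex than any degree-1 curve, so deg p = 2.
2. From the visible intercepts: it meets the x-axis at x = -1 (among the integer gridlines); no y-intercept at any integer in the box.
3. Fitting integer coefficients to these (and the overall shape) gives p.

2*x^2 + 2*x*y - 2*y^2 + x - 1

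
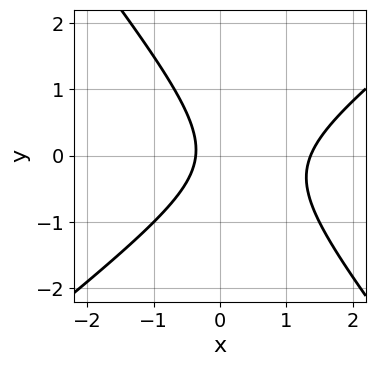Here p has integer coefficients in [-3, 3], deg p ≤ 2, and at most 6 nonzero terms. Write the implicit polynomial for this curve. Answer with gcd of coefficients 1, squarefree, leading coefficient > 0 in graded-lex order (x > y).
2*x^2 - x*y - 2*y^2 - 2*x - 1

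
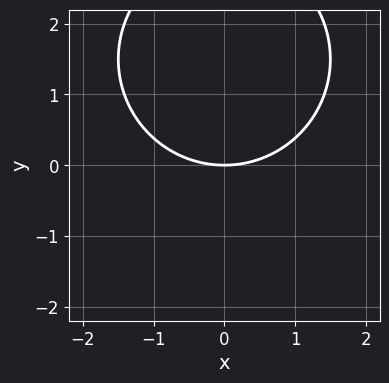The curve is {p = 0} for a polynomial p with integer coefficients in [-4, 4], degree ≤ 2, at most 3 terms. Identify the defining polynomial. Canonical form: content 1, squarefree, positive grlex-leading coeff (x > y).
x^2 + y^2 - 3*y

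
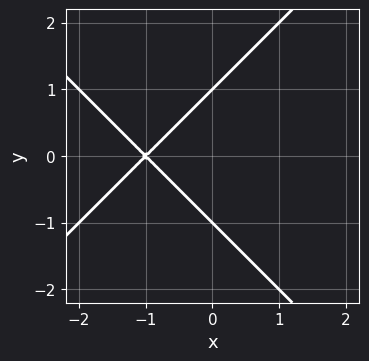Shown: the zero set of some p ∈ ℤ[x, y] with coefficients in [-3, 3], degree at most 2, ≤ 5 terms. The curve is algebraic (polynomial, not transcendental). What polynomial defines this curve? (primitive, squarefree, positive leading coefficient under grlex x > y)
x^2 - y^2 + 2*x + 1

1. deg p = 2. A generic line meets the curve in up to 2 points.
2. Symmetries: it's symmetric under y → −y, forcing even powers of y.
3. From the axis intercepts and sections: it meets the x-axis at x = -1 (among the integer gridlines); the y-axis gridline crossings are at y ∈ {-1, 1}.
4. Together with the visible shape, these determine p as stated.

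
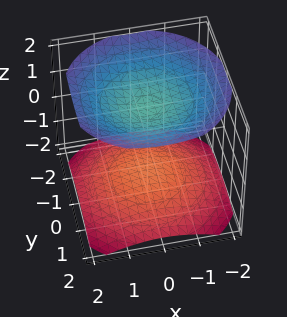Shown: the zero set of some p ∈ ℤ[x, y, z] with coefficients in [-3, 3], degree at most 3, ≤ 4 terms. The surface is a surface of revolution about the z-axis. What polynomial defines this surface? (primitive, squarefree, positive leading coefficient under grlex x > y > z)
x^2 + y^2 - 2*z^2 + 3

First, I count 2 distinct pieces. Treating them together as one polynomial.
Next, deg p = 2. A generic line meets the surface in up to 2 points.
Next, symmetry: every cross-section ⟂ z is a circle, so x, y appear only via x² + y².
Next, from the visible intercepts: no x-intercept at any integer in the box; no y-intercept at any integer in the box.
Finally, assembling these constraints gives the stated polynomial.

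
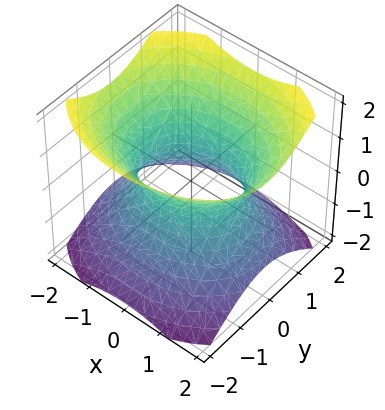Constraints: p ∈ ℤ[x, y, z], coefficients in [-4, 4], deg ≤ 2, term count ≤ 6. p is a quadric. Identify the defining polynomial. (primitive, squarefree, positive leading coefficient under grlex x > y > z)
2*x^2 + 3*y^2 - 3*z^2 - 3

The degree is 2 — one connected sheet with a waist; a quadric.
Symmetries: the x ↦ −x reflection is a symmetry, so x appears only in even powers; mirror symmetry y ↦ −y ⇒ only even powers of y; it's symmetric under z → −z, forcing even powers of z.
Against the integer gridlines: the y-axis gridline crossings are at y ∈ {-1, 1}; it misses every integer gridline on the z-axis.
These observations pin down the coefficients.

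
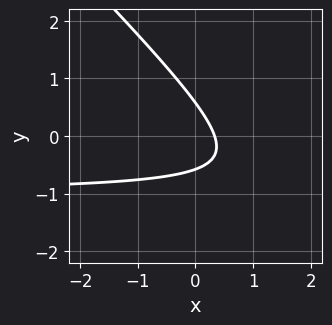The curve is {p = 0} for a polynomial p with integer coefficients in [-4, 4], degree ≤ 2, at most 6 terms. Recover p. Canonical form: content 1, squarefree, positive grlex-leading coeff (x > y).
(a) deg p = 2. The shape is more complex than any degree-1 curve.
(b) Putting this together gives p.

3*x*y + 3*y^2 + 3*x - 1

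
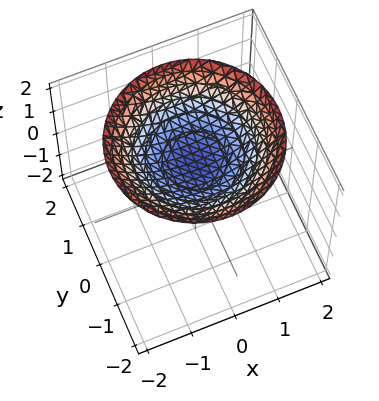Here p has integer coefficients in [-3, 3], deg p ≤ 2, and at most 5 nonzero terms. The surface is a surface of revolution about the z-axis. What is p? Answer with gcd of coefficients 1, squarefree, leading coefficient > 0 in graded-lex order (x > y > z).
x^2 + y^2 - 3*z + 3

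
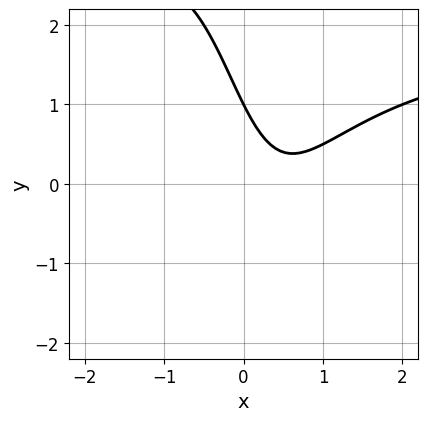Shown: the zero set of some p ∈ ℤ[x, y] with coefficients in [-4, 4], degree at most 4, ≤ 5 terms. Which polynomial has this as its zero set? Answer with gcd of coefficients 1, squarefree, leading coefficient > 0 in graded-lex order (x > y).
The degree is 3 — no degree-2 curve has this shape.
From the axis intercepts and sections: it meets the y-axis at y = 1 (among the integer gridlines); it misses every integer gridline on the x-axis.
Solving for integer coefficients yields p as stated.

x^2*y - 2*x^2 + 2*x + y - 1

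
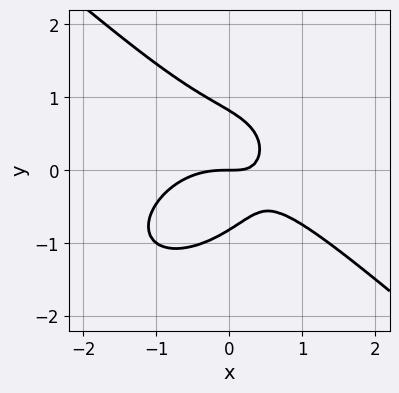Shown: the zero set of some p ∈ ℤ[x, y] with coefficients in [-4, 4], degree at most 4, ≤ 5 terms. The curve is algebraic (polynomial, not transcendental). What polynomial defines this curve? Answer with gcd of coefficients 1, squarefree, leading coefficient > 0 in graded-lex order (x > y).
First, the degree is 3 — no degree-2 curve has this shape.
Then, against the integer gridlines: it crosses the y-axis at the gridline y = 0; one x-axis crossing is at x = 0.
Finally, matching integer coefficients to the picture gives p.

2*x^3 + 3*y^3 + 3*x*y - 2*y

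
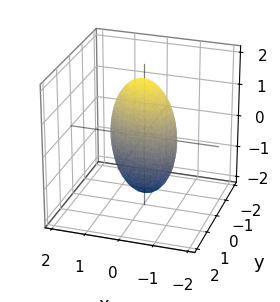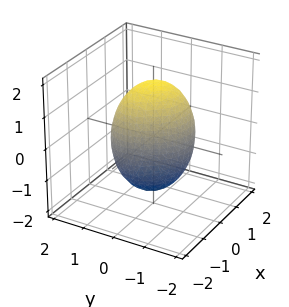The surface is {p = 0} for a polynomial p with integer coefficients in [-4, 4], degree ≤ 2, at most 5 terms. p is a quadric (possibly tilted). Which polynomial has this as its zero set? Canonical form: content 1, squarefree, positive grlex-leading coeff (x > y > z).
First, degree: no degree-1 surface has this shape, so deg p = 2.
Next, checking where it meets the axes: the y-axis gridline crossings are at y ∈ {-1, 1}; among the integer gridlines, it crosses the x-axis at x ∈ {-1, 1}.
Finally, these observations pin down the coefficients.

3*x^2 + 2*x*y + 3*y^2 + z^2 - 3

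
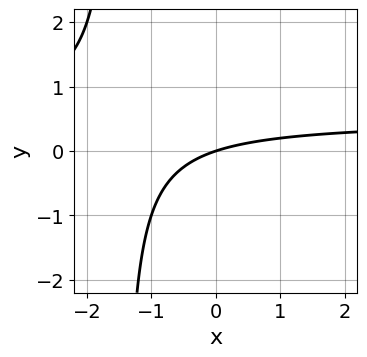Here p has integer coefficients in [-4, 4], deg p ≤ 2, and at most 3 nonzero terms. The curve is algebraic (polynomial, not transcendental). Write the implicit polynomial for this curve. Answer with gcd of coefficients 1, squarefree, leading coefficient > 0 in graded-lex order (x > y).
2*x*y - x + 3*y

First, degree: a generic line meets the curve in up to 2 points, so deg p = 2.
Then, from the visible intercepts: it crosses the y-axis at the gridline y = 0; one x-axis crossing is at x = 0.
Finally, matching integer coefficients to the picture gives p.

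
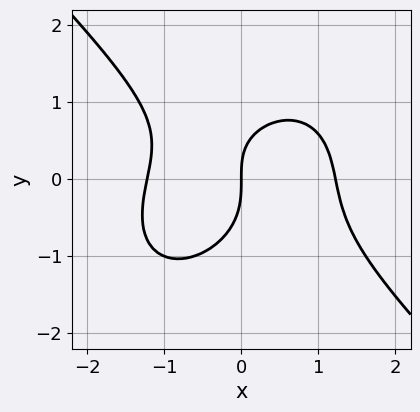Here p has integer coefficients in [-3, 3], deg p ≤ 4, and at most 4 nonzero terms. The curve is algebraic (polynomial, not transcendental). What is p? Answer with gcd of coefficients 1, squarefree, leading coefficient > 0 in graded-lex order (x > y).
2*x^3 + 2*y^3 + x*y - 3*x

deg p = 3. A generic line meets the curve in up to 3 points.
Reading off the gridlines: it meets the x-axis at x = 0 (among the integer gridlines); one y-axis crossing is at y = 0.
The integer polynomial consistent with all of this is the stated p.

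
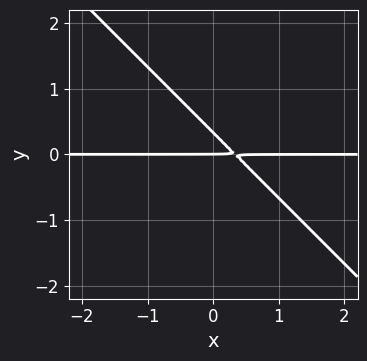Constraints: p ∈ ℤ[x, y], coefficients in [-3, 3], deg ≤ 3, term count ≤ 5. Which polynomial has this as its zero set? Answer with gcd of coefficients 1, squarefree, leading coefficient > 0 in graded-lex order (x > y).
(a) deg p = 2.
(b) From the visible intercepts: the visible x-axis segment lies entirely on the curve; it crosses the y-axis at the gridline y = 0.
(c) Matching integer coefficients to the picture gives p.

3*x*y + 3*y^2 - y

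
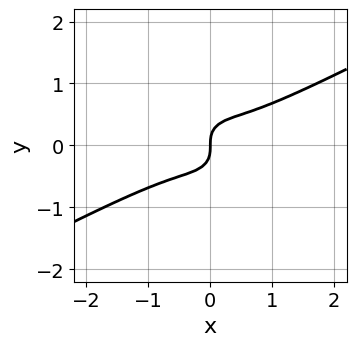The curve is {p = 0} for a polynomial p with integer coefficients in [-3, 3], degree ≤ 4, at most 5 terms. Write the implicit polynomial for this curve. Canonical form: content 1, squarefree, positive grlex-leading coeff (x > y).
Degree: the shape is more complex than any degree-2 curve, so deg p = 3.
From the axis intercepts and sections: it meets the x-axis at x = 0 (among the integer gridlines); it crosses the y-axis at the gridline y = 0.
These observations pin down the coefficients.

2*x^3 - 3*x^2*y - 3*y^3 + x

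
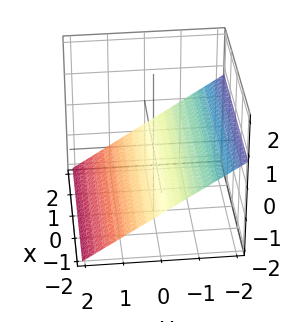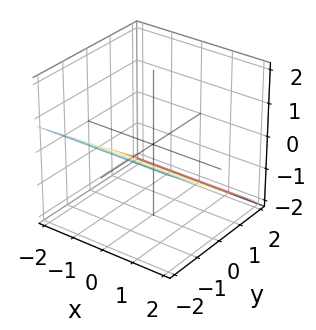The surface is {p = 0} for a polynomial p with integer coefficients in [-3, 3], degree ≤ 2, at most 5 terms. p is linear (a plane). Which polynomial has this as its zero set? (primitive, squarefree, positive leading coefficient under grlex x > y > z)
2*y + 3*z + 2

First, deg p = 1.
Then, against the integer gridlines: it misses every integer gridline on the x-axis; it crosses the y-axis at the gridline y = -1.
Finally, these observations pin down the coefficients.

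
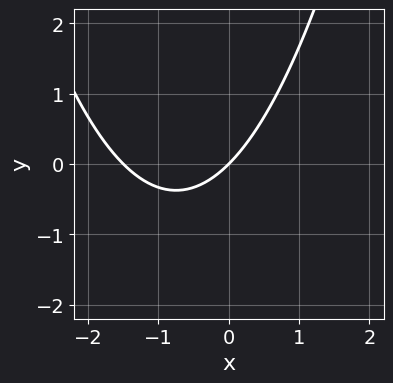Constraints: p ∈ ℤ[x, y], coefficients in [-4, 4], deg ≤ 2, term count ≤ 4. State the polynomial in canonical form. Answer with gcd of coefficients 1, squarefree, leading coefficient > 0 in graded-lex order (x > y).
2*x^2 + 3*x - 3*y

First, deg p = 2. The shape is more complex than any degree-1 curve.
Then, against the integer gridlines: it crosses the x-axis at the gridline x = 0; one y-axis crossing is at y = 0.
Finally, these observations pin down the coefficients.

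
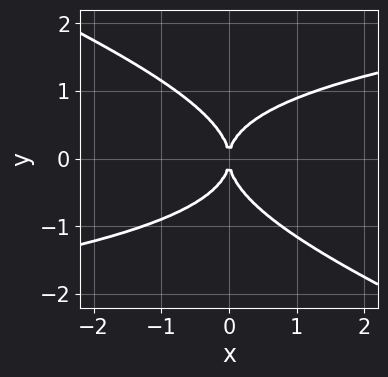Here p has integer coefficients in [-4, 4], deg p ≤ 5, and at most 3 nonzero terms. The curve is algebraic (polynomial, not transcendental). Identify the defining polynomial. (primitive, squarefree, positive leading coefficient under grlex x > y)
x*y^3 + 2*y^4 - 2*x^2

(a) deg p = 4.
(b) Observable constraints: it crosses the y-axis at the gridline y = 0; it crosses the x-axis at the gridline x = 0.
(c) These observations pin down the coefficients.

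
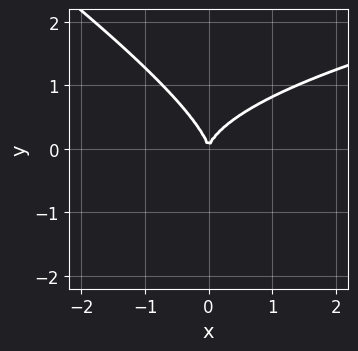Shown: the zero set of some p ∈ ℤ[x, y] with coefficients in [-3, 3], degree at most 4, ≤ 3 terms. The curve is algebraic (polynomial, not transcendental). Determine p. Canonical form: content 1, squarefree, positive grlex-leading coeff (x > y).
(a) Degree: a generic line meets the curve in up to 3 points, so deg p = 3.
(b) Checking where it meets the axes: it crosses the x-axis at the gridline x = 0; it meets the y-axis at y = 0 (among the integer gridlines).
(c) Assembling these constraints gives the stated polynomial.

2*x*y^2 + 3*y^3 - 3*x^2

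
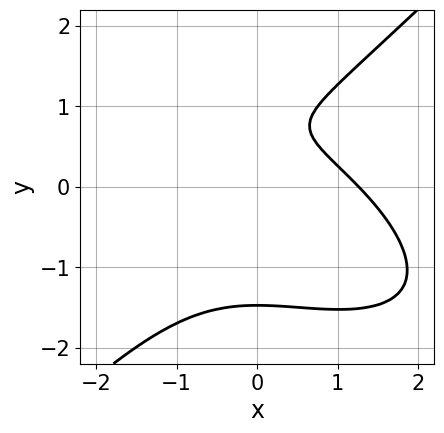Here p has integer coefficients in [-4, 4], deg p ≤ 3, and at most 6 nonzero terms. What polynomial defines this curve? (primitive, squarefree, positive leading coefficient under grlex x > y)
x^3 + x^2*y - 2*y^3 + 3*y - 2

(a) deg p = 3.
(b) The integer polynomial consistent with all of this is the stated p.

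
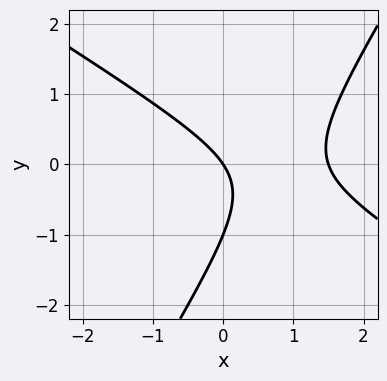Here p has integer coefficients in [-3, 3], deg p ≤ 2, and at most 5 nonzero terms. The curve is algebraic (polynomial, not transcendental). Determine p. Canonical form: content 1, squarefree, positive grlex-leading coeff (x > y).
First, degree: the shape is more complex than any degree-1 curve, so deg p = 2.
Then, from the visible intercepts: the y-axis gridline crossings are at y ∈ {-1, 0}; it meets the x-axis at x = 0 (among the integer gridlines).
Finally, matching integer coefficients to the picture gives p.

2*x^2 + 2*x*y - 2*y^2 - 3*x - 2*y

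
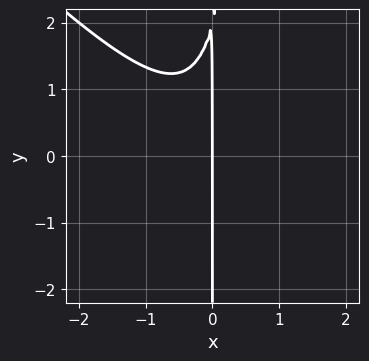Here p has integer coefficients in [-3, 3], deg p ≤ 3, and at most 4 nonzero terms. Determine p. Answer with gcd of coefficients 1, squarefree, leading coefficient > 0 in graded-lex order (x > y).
2*x^3 + 2*x^2*y - x*y + 2*x

1. Degree: the shape is more complex than any degree-2 curve, so deg p = 3.
2. Checking where it meets the axes: it crosses the x-axis at the gridline x = 0; the visible y-axis segment lies entirely on the curve.
3. Solving for integer coefficients yields p as stated.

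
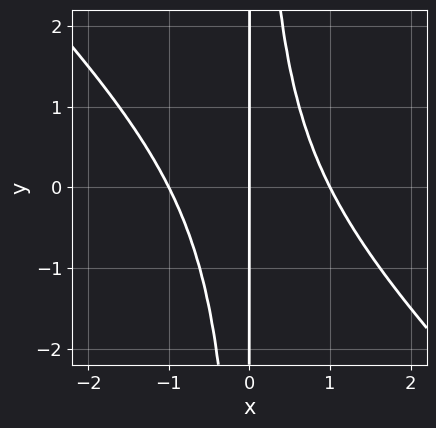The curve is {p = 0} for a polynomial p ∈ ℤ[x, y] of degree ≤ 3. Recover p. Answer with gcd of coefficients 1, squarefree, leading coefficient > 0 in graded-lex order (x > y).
The degree is 3 — no degree-2 curve has this shape.
Observable constraints: among the integer gridlines, it crosses the x-axis at x ∈ {-1, 0, 1}; the visible y-axis segment lies entirely on the curve.
Fitting integer coefficients to these (and the overall shape) gives p.

x^3 + x^2*y - x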